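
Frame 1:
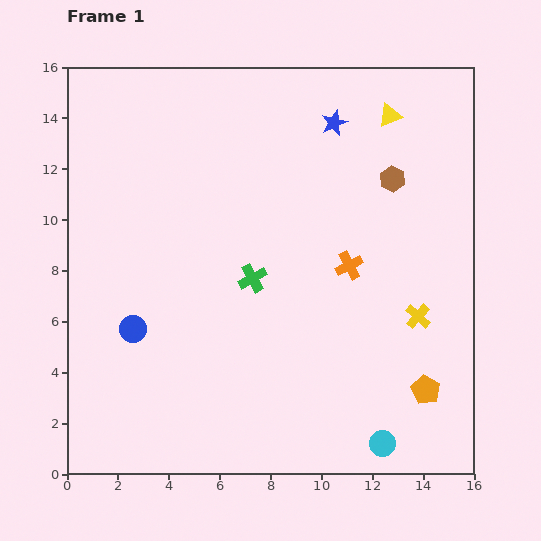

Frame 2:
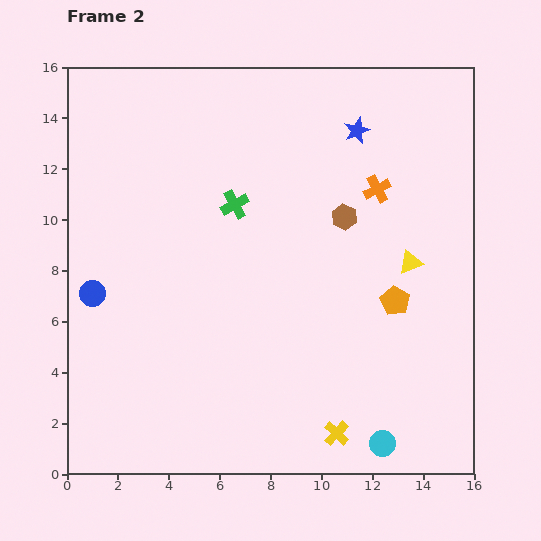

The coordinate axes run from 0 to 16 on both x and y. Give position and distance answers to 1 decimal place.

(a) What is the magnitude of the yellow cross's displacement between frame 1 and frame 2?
5.6

The yellow cross moved from (13.8, 6.2) to (10.6, 1.6), a distance of √(3.2² + 4.6²) ≈ 5.6.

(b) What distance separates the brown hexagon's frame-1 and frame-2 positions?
2.4

The brown hexagon moved from (12.8, 11.6) to (10.9, 10.1), a distance of √(1.9² + 1.5²) ≈ 2.4.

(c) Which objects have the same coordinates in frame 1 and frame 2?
the cyan circle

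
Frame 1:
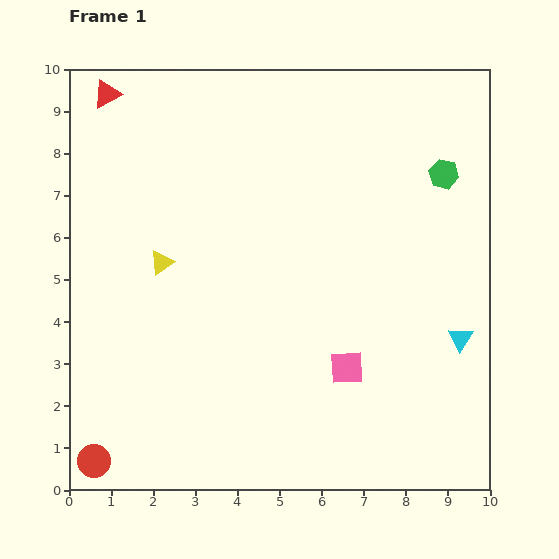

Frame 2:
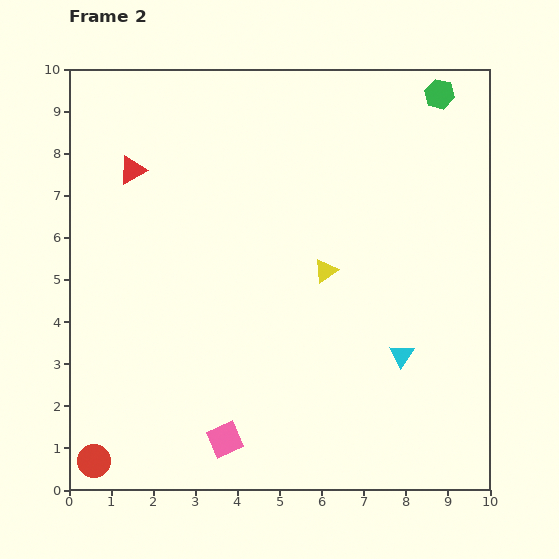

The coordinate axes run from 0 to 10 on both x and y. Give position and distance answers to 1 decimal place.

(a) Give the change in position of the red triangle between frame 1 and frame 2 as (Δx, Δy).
(0.6, -1.8)

The red triangle was at (0.9, 9.4) in frame 1 and (1.5, 7.6) in frame 2.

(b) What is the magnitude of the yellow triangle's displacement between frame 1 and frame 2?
3.9

The yellow triangle moved from (2.2, 5.4) to (6.1, 5.2), a distance of √(3.9² + 0.2²) ≈ 3.9.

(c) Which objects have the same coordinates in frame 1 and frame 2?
the red circle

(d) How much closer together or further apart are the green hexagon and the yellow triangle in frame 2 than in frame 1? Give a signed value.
-2.0

Distance in frame 1: 7.0. Distance in frame 2: 5.0.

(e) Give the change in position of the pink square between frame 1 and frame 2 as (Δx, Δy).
(-2.9, -1.7)

The pink square was at (6.6, 2.9) in frame 1 and (3.7, 1.2) in frame 2.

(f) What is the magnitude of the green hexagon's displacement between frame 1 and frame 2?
1.9

The green hexagon moved from (8.9, 7.5) to (8.8, 9.4), a distance of √(0.1² + 1.9²) ≈ 1.9.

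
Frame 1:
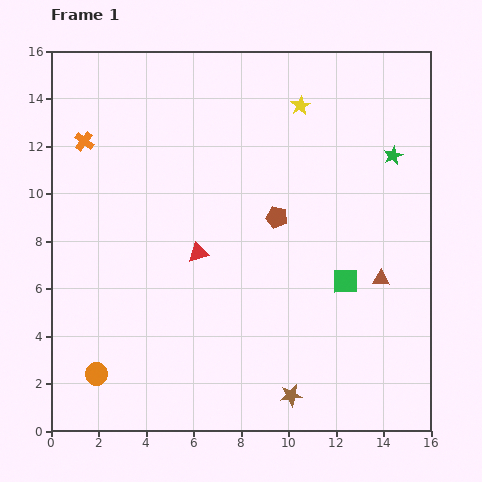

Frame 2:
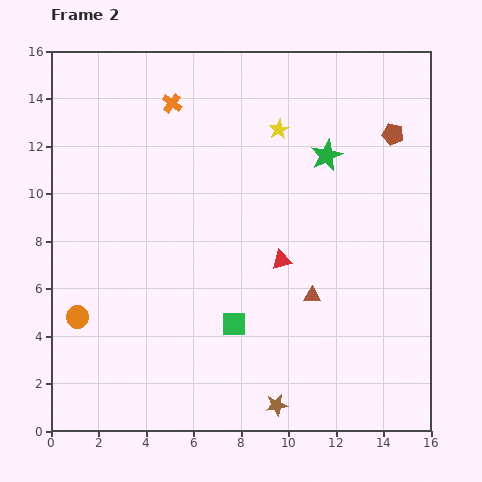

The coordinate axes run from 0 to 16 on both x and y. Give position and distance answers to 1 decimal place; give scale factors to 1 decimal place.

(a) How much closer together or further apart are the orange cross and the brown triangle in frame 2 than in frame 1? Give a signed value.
-3.8

Distance in frame 1: 13.8. Distance in frame 2: 10.0.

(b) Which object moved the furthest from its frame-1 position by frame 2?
the brown pentagon

(moved 6.0; next 5.0)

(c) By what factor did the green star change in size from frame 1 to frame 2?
1.7×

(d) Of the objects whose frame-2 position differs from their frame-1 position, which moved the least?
the brown star

(moved 0.7)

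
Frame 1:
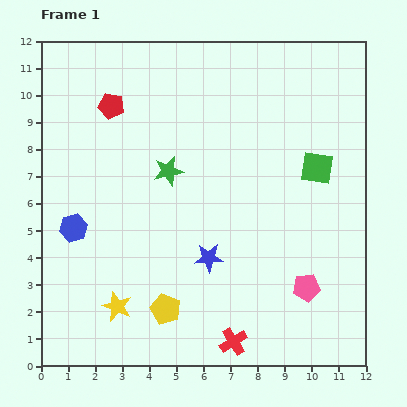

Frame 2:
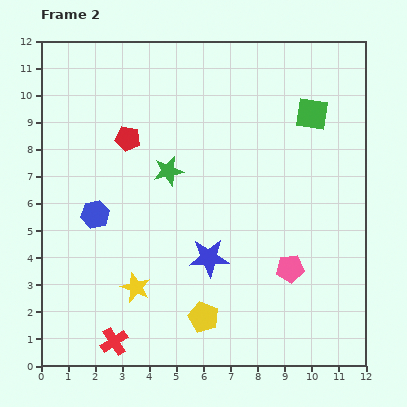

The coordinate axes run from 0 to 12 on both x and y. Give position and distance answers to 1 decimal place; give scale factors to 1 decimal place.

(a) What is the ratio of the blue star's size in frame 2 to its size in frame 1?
1.4×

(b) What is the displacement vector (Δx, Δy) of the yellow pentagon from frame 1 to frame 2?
(1.4, -0.3)

The yellow pentagon was at (4.6, 2.1) in frame 1 and (6.0, 1.8) in frame 2.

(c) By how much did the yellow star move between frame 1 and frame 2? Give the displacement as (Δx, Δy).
(0.7, 0.7)

The yellow star was at (2.8, 2.2) in frame 1 and (3.5, 2.9) in frame 2.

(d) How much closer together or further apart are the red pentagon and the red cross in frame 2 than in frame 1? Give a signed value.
-2.3

Distance in frame 1: 9.8. Distance in frame 2: 7.5.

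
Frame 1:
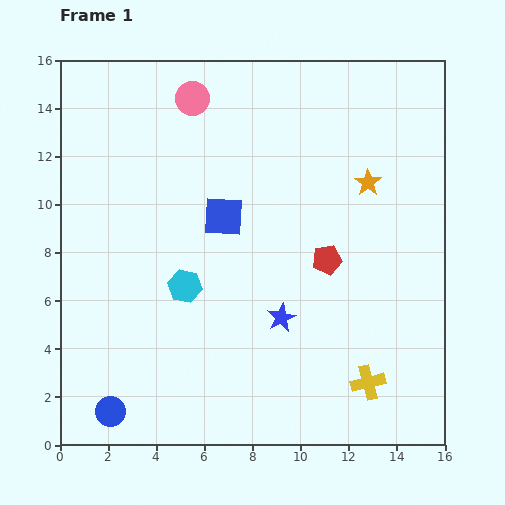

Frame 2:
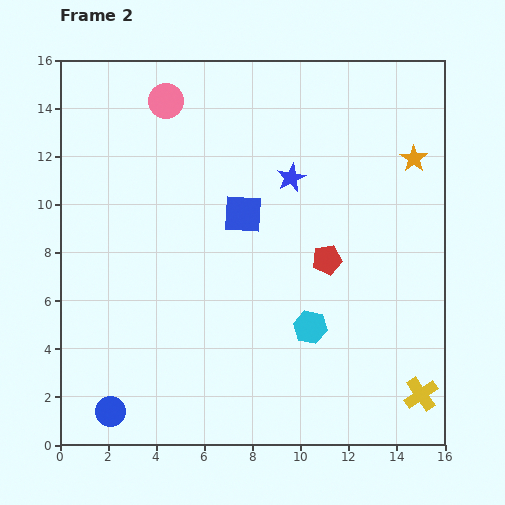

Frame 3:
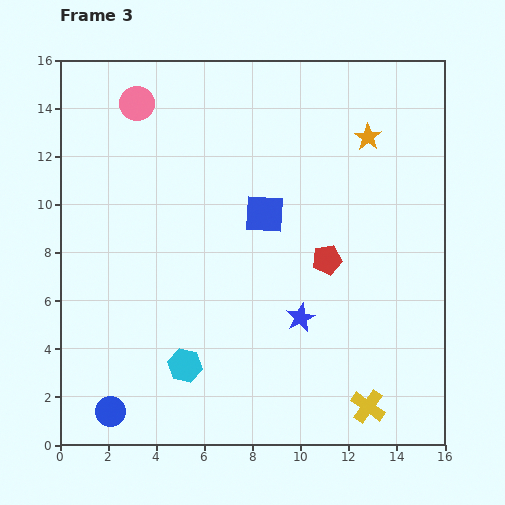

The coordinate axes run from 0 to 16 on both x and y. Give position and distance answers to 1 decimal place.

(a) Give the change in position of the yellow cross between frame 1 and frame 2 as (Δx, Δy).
(2.2, -0.5)

The yellow cross was at (12.8, 2.6) in frame 1 and (15.0, 2.1) in frame 2.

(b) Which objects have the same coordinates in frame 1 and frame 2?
the blue circle, the red pentagon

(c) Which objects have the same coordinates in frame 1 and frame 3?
the blue circle, the red pentagon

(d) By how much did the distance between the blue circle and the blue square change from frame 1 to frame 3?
+1.0

Distance in frame 1: 9.4. Distance in frame 3: 10.4.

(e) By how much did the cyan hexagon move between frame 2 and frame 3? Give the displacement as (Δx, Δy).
(-5.2, -1.6)

The cyan hexagon was at (10.4, 4.9) in frame 2 and (5.2, 3.3) in frame 3.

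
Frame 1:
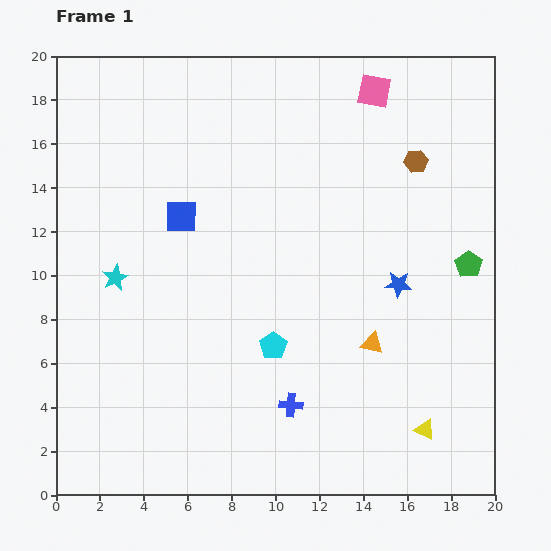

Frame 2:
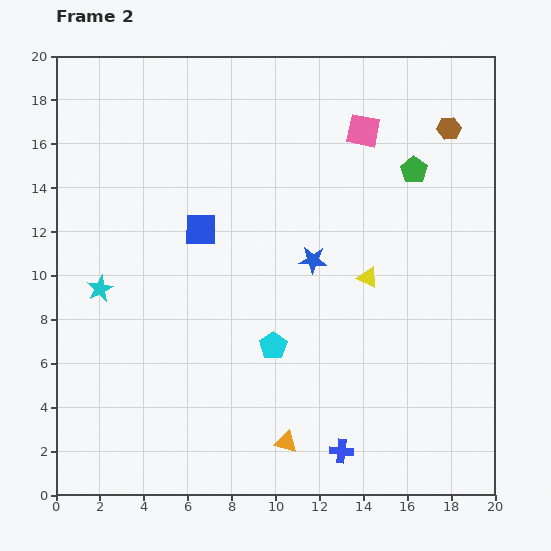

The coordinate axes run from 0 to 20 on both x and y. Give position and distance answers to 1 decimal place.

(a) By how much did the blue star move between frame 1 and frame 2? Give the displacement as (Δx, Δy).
(-3.9, 1.1)

The blue star was at (15.6, 9.6) in frame 1 and (11.7, 10.7) in frame 2.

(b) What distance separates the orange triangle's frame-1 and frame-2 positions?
6.0

The orange triangle moved from (14.4, 6.9) to (10.5, 2.4), a distance of √(3.9² + 4.5²) ≈ 6.0.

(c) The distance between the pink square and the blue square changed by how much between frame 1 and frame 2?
-1.8

Distance in frame 1: 10.5. Distance in frame 2: 8.7.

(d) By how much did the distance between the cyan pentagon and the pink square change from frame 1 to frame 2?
-1.9

Distance in frame 1: 12.5. Distance in frame 2: 10.6.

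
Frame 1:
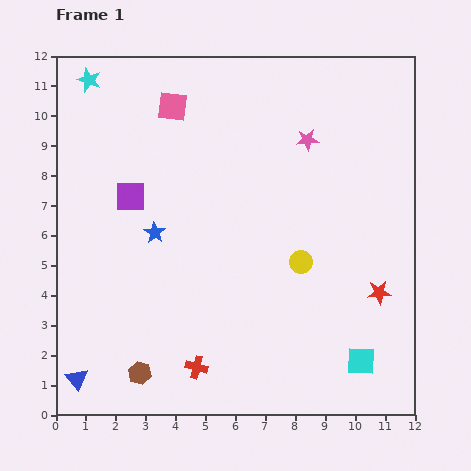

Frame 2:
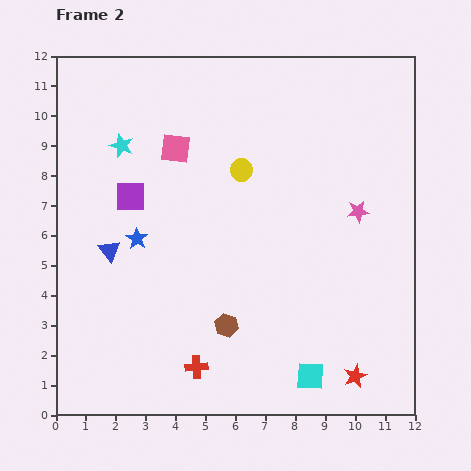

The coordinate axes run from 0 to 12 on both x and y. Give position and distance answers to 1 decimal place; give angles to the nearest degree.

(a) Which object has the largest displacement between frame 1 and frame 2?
the blue triangle

(moved 4.4; next 3.7)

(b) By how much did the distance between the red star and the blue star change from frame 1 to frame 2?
+0.8

Distance in frame 1: 7.8. Distance in frame 2: 8.6.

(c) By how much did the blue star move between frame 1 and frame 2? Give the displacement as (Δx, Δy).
(-0.6, -0.2)

The blue star was at (3.3, 6.1) in frame 1 and (2.7, 5.9) in frame 2.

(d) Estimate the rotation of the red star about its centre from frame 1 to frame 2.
18° counter-clockwise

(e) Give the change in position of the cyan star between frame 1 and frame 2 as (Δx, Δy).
(1.1, -2.2)

The cyan star was at (1.1, 11.2) in frame 1 and (2.2, 9.0) in frame 2.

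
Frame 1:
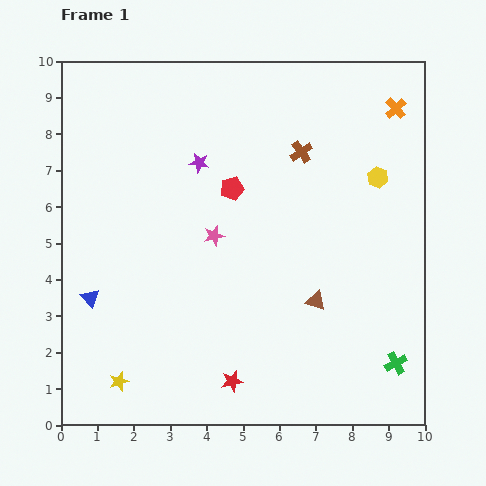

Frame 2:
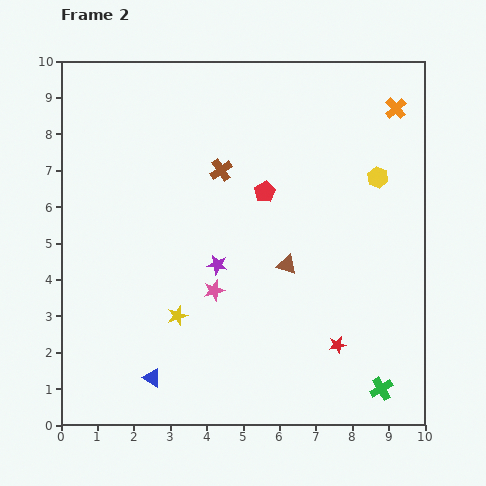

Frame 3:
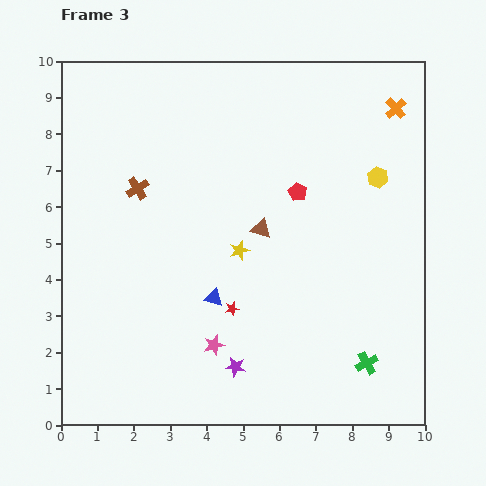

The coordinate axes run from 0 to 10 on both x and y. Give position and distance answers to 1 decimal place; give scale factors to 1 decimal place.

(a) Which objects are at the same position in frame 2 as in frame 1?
the orange cross, the yellow hexagon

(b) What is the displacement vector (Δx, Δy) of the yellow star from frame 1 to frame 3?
(3.3, 3.6)

The yellow star was at (1.6, 1.2) in frame 1 and (4.9, 4.8) in frame 3.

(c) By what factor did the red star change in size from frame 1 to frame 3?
0.6×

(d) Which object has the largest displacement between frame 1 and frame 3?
the purple star

(moved 5.7; next 4.9)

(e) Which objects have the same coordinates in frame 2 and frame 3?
the orange cross, the yellow hexagon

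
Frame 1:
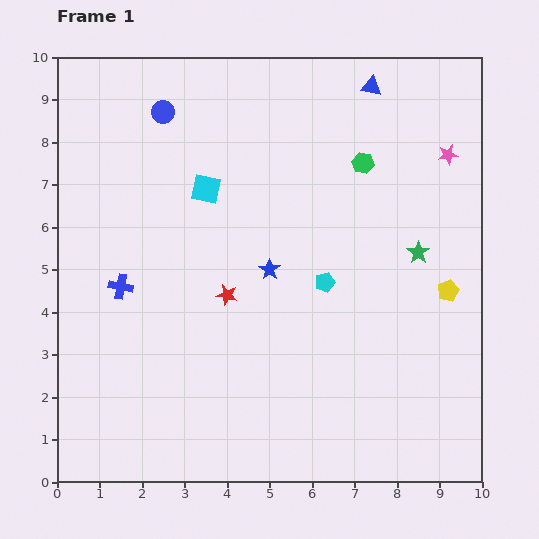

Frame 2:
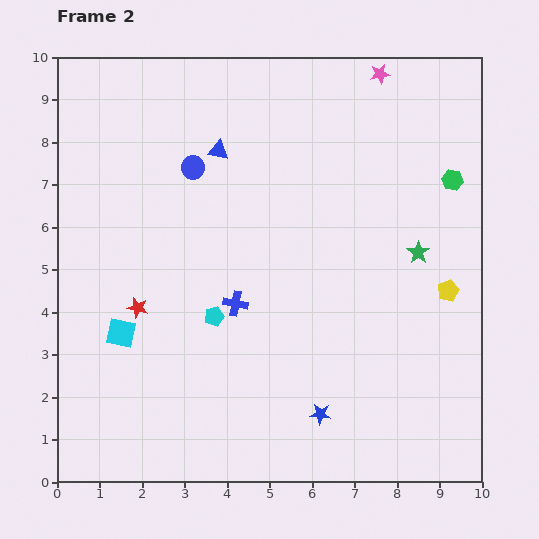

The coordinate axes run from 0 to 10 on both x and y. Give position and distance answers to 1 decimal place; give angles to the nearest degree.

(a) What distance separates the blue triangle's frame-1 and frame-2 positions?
3.9

The blue triangle moved from (7.4, 9.3) to (3.8, 7.8), a distance of √(3.6² + 1.5²) ≈ 3.9.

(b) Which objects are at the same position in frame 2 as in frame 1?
the green star, the yellow pentagon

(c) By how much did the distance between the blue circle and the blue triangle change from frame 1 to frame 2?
-4.2

Distance in frame 1: 4.9. Distance in frame 2: 0.7.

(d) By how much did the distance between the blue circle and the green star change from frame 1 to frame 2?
-1.1

Distance in frame 1: 6.8. Distance in frame 2: 5.7.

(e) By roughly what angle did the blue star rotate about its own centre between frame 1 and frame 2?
27° counter-clockwise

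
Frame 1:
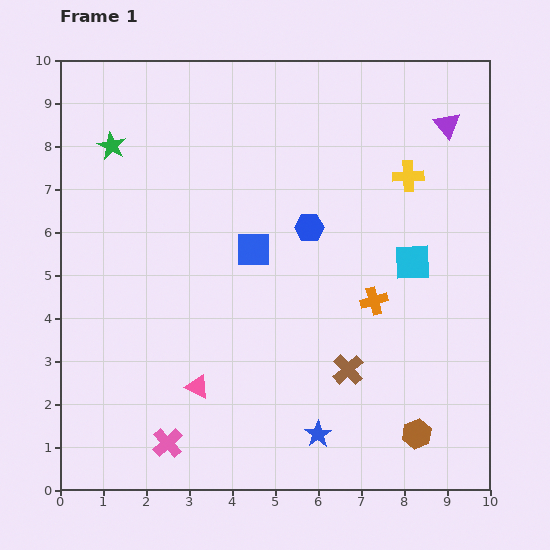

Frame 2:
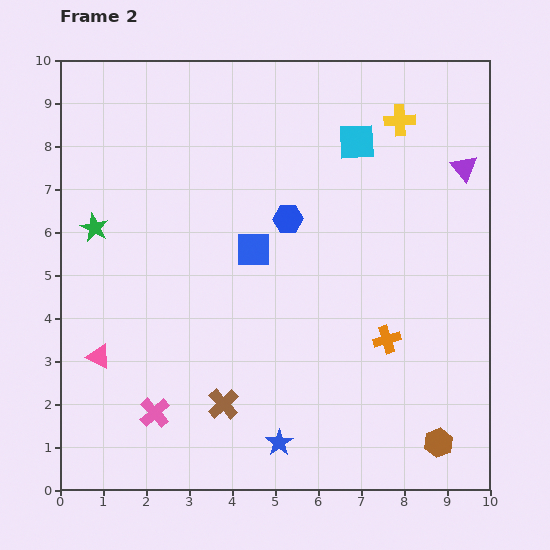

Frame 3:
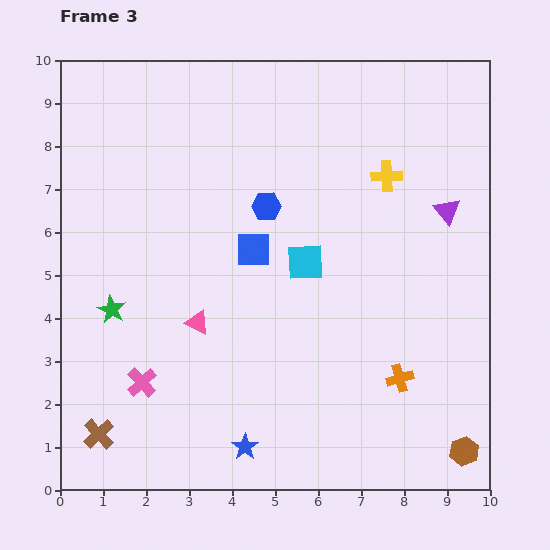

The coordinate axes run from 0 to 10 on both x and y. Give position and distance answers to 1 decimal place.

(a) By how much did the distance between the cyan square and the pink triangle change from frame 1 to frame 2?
+2.0

Distance in frame 1: 5.8. Distance in frame 2: 7.8.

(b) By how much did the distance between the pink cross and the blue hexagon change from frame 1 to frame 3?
-1.0

Distance in frame 1: 6.0. Distance in frame 3: 5.0.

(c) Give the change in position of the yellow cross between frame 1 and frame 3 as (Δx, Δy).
(-0.5, 0.0)

The yellow cross was at (8.1, 7.3) in frame 1 and (7.6, 7.3) in frame 3.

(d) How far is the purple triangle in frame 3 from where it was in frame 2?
1.1

The purple triangle moved from (9.4, 7.5) to (9.0, 6.5), a distance of √(0.4² + 1.0²) ≈ 1.1.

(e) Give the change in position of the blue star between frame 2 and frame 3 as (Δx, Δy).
(-0.8, -0.1)

The blue star was at (5.1, 1.1) in frame 2 and (4.3, 1.0) in frame 3.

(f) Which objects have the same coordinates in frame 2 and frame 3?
the blue square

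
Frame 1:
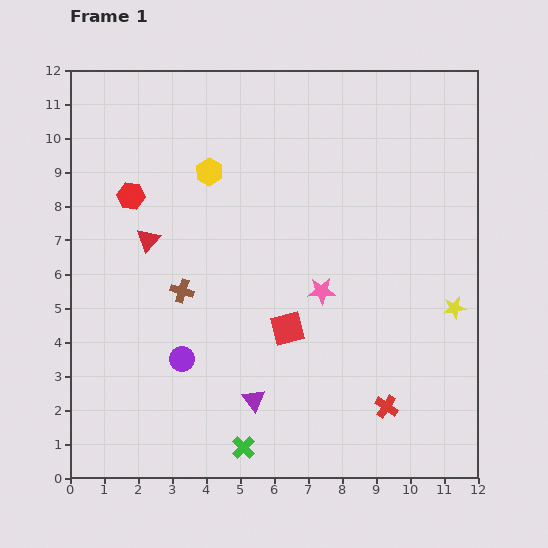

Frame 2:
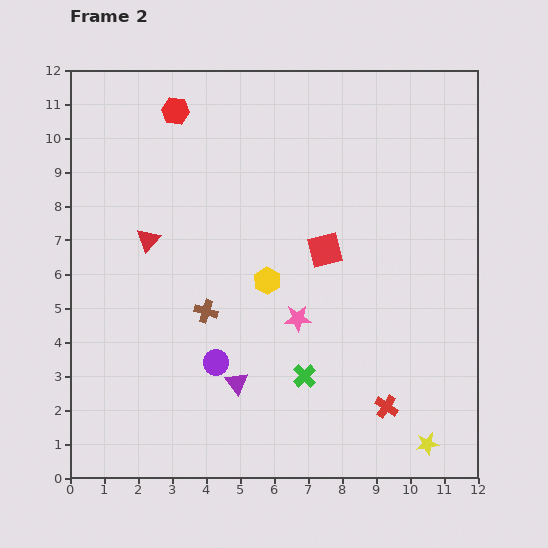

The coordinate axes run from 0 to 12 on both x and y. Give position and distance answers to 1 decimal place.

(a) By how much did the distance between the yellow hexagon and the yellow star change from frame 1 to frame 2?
-1.5

Distance in frame 1: 8.2. Distance in frame 2: 6.7.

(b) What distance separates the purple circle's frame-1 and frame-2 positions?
1.0

The purple circle moved from (3.3, 3.5) to (4.3, 3.4), a distance of √(1.0² + 0.1²) ≈ 1.0.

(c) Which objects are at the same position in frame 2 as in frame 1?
the red cross, the red triangle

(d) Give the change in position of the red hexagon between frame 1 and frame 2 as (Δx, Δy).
(1.3, 2.5)

The red hexagon was at (1.8, 8.3) in frame 1 and (3.1, 10.8) in frame 2.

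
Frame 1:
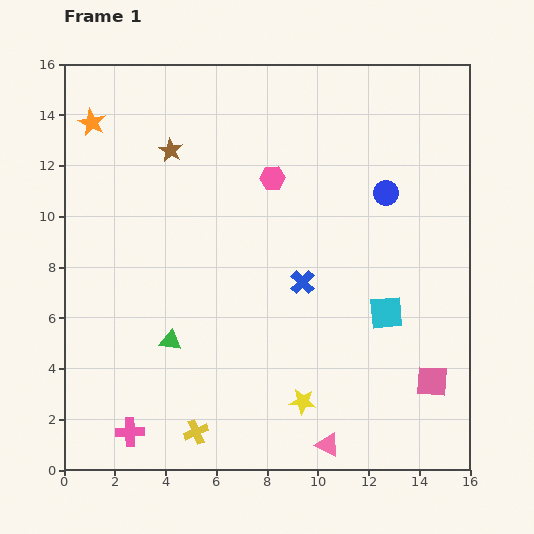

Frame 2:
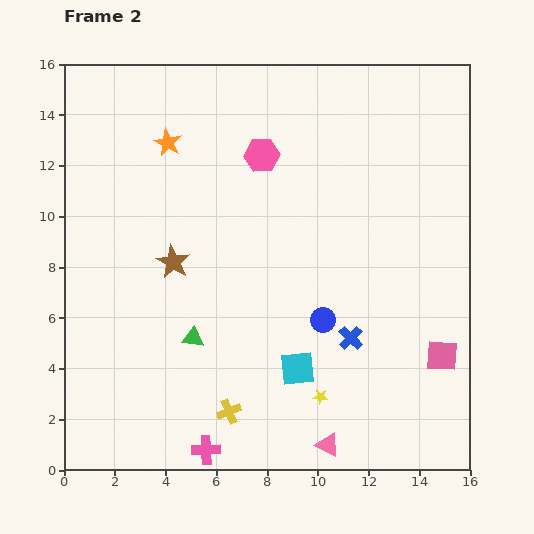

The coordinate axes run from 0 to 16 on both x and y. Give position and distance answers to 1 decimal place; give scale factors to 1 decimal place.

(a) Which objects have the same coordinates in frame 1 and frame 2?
the pink triangle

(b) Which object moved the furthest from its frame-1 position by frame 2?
the blue circle

(moved 5.6; next 4.4)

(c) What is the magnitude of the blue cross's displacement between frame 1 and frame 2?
2.9

The blue cross moved from (9.4, 7.4) to (11.3, 5.2), a distance of √(1.9² + 2.2²) ≈ 2.9.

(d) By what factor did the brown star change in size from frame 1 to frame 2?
1.4×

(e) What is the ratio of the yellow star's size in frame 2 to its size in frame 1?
0.6×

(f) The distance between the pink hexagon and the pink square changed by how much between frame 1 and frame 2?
+0.4

Distance in frame 1: 10.2. Distance in frame 2: 10.6.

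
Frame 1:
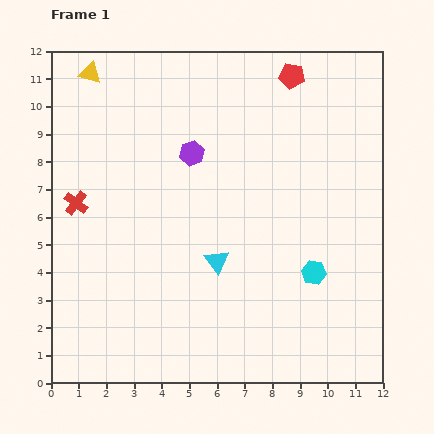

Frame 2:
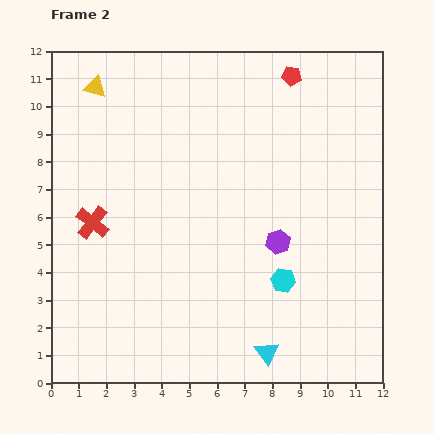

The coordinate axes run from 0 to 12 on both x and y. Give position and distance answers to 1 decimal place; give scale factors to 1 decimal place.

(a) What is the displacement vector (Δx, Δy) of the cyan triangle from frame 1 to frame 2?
(1.8, -3.3)

The cyan triangle was at (6.0, 4.4) in frame 1 and (7.8, 1.1) in frame 2.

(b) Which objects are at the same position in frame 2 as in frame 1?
the red pentagon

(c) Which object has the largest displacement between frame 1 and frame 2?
the purple hexagon

(moved 4.5; next 3.8)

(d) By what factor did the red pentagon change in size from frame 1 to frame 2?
0.8×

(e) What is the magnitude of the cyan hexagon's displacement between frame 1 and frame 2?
1.1

The cyan hexagon moved from (9.5, 4.0) to (8.4, 3.7), a distance of √(1.1² + 0.3²) ≈ 1.1.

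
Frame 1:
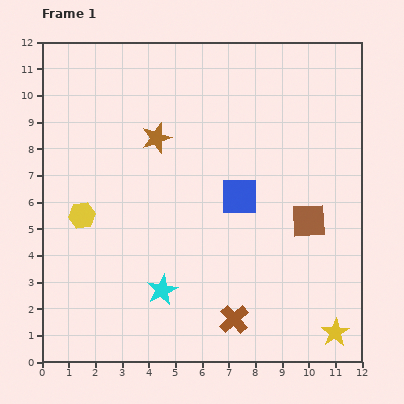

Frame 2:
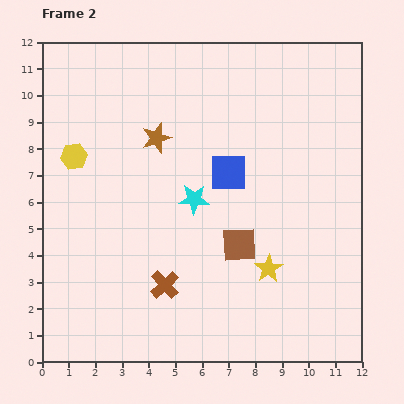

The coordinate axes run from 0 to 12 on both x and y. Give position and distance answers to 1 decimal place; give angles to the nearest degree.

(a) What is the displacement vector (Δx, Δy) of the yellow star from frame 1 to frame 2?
(-2.5, 2.4)

The yellow star was at (11.0, 1.1) in frame 1 and (8.5, 3.5) in frame 2.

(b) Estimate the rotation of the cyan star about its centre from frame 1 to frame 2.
28° clockwise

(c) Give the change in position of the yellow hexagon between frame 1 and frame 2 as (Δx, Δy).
(-0.3, 2.2)

The yellow hexagon was at (1.5, 5.5) in frame 1 and (1.2, 7.7) in frame 2.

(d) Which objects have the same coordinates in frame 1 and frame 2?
the brown star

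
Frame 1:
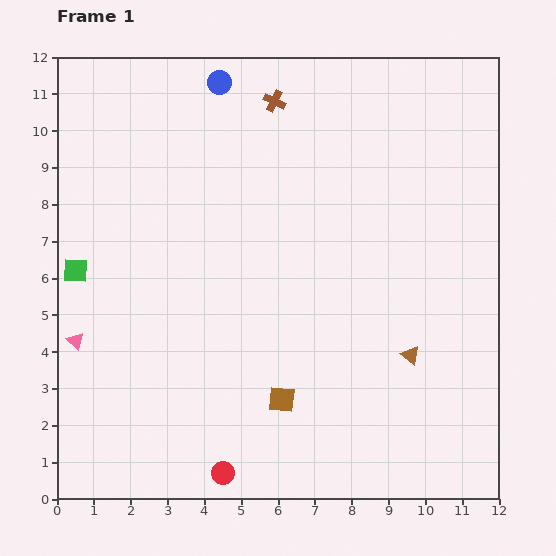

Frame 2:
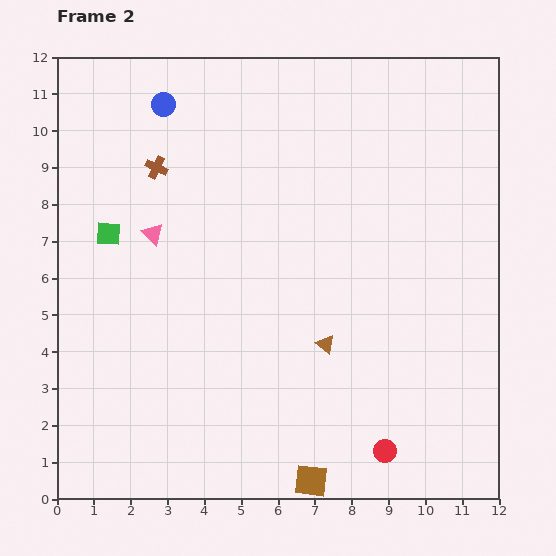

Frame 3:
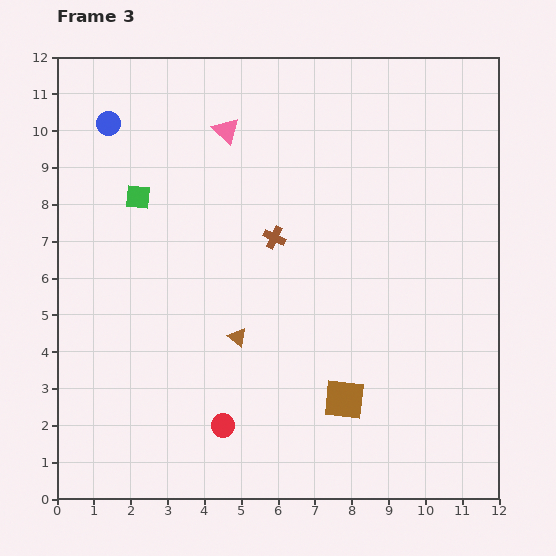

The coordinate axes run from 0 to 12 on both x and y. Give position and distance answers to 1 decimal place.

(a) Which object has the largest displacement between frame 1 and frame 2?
the red circle

(moved 4.4; next 3.7)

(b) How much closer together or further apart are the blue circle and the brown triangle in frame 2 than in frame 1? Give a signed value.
-1.2

Distance in frame 1: 9.0. Distance in frame 2: 7.8.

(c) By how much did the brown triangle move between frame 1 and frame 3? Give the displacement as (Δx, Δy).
(-4.7, 0.5)

The brown triangle was at (9.6, 3.9) in frame 1 and (4.9, 4.4) in frame 3.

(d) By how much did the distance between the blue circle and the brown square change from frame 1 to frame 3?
+1.1

Distance in frame 1: 8.8. Distance in frame 3: 9.9.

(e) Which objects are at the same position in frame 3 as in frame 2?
none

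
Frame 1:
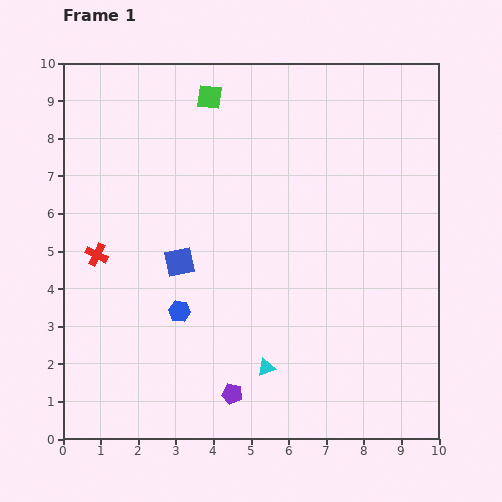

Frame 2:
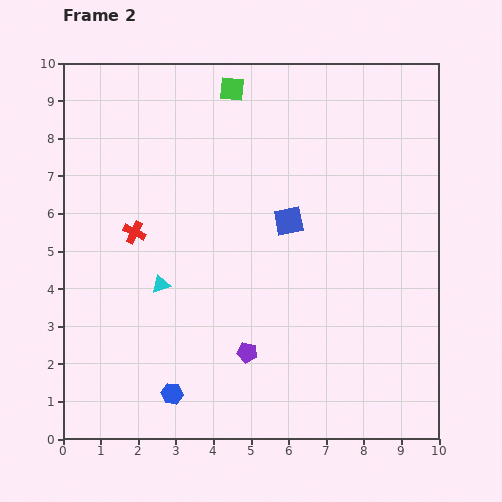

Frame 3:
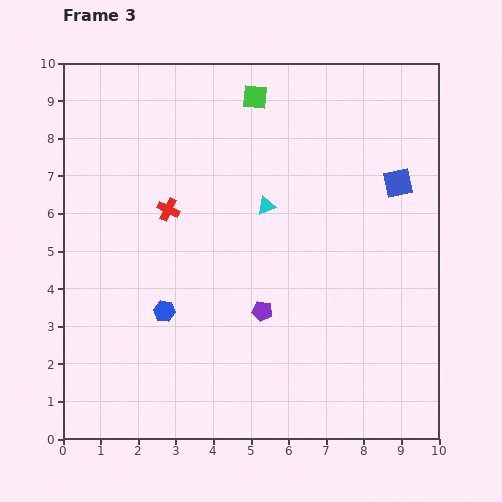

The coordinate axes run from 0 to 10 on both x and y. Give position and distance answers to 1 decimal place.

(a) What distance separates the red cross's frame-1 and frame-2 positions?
1.2

The red cross moved from (0.9, 4.9) to (1.9, 5.5), a distance of √(1.0² + 0.6²) ≈ 1.2.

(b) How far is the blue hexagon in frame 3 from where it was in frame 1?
0.4

The blue hexagon moved from (3.1, 3.4) to (2.7, 3.4), a distance of √(0.4² + 0.0²) ≈ 0.4.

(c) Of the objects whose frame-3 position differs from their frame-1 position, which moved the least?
the blue hexagon

(moved 0.4)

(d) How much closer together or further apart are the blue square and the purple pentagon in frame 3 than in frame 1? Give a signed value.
+1.2

Distance in frame 1: 3.8. Distance in frame 3: 5.0.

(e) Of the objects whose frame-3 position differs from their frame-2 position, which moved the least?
the green square

(moved 0.6)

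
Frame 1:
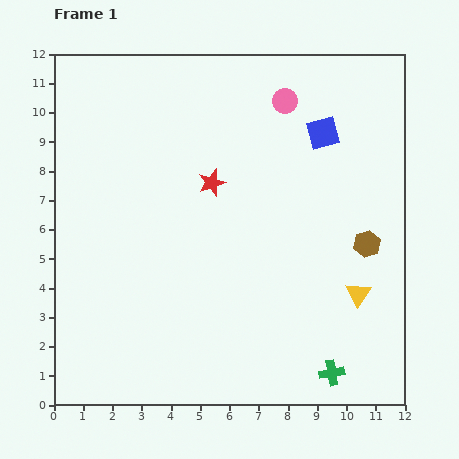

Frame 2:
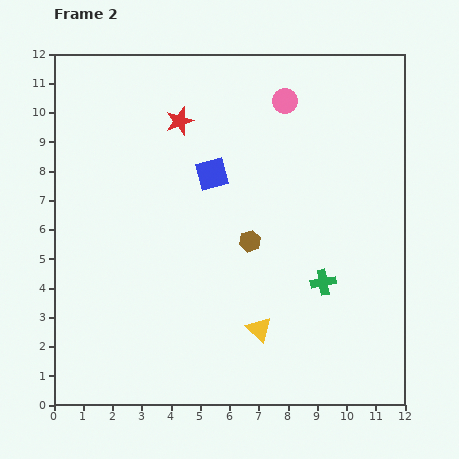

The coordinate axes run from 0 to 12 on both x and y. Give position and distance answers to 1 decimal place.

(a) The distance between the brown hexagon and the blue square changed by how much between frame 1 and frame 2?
-1.5

Distance in frame 1: 4.1. Distance in frame 2: 2.6.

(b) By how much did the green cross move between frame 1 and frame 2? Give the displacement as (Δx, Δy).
(-0.3, 3.1)

The green cross was at (9.5, 1.1) in frame 1 and (9.2, 4.2) in frame 2.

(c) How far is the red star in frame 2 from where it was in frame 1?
2.4

The red star moved from (5.4, 7.6) to (4.3, 9.7), a distance of √(1.1² + 2.1²) ≈ 2.4.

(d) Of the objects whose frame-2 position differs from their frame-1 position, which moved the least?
the red star

(moved 2.4)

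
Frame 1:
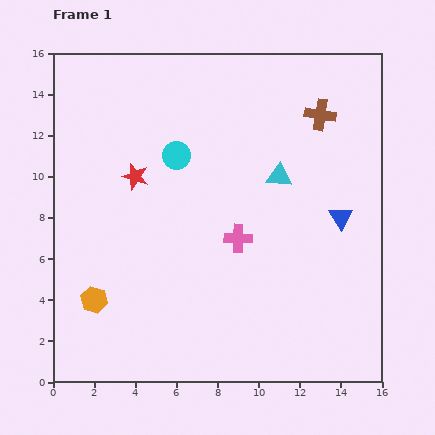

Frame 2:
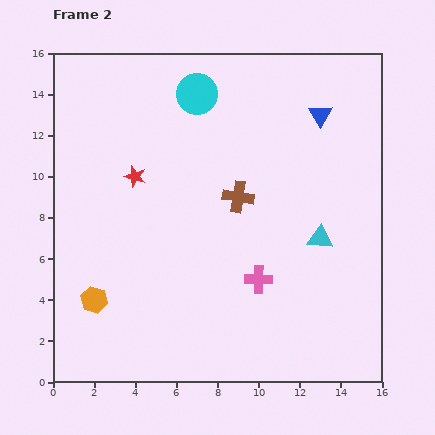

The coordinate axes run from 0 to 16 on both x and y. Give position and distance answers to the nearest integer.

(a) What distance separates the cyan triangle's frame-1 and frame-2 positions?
4

The cyan triangle moved from (11, 10) to (13, 7), a distance of √(2² + 3²) ≈ 4.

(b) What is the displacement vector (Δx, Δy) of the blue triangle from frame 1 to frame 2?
(-1, 5)

The blue triangle was at (14, 8) in frame 1 and (13, 13) in frame 2.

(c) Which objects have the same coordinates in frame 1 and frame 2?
the red star, the orange hexagon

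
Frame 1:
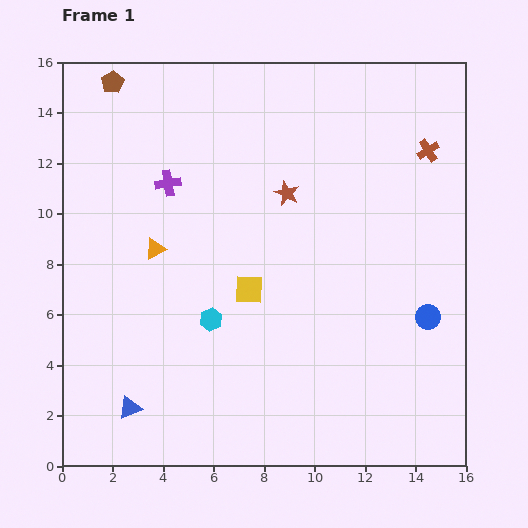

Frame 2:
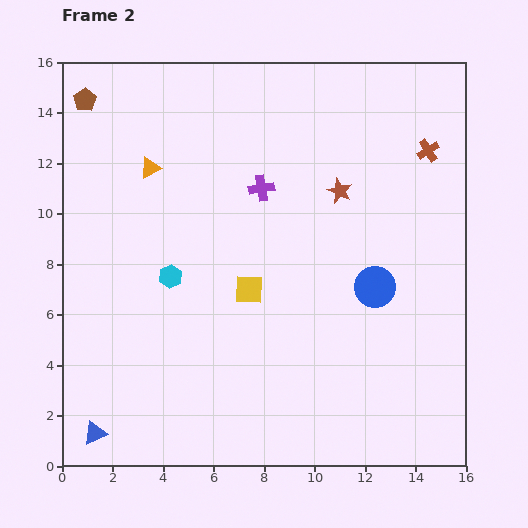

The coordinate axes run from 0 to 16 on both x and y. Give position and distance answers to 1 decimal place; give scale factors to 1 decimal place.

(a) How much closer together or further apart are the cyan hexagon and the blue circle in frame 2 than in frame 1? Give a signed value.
-0.5

Distance in frame 1: 8.6. Distance in frame 2: 8.1.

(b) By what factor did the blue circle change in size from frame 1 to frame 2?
1.6×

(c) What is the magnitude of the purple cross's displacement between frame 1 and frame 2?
3.7

The purple cross moved from (4.2, 11.2) to (7.9, 11.0), a distance of √(3.7² + 0.2²) ≈ 3.7.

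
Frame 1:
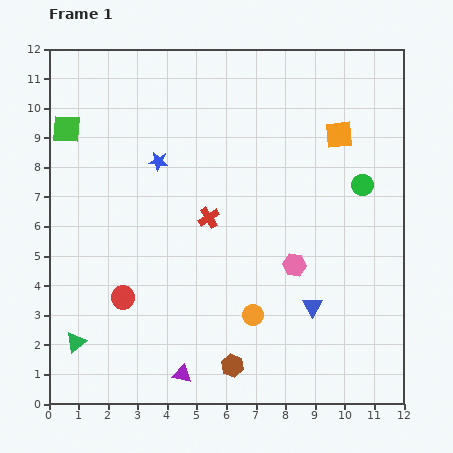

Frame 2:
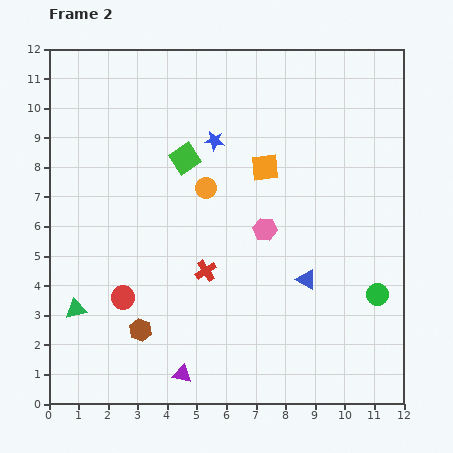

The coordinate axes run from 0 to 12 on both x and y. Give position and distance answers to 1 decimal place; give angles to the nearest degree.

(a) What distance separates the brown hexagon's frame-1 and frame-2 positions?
3.3

The brown hexagon moved from (6.2, 1.3) to (3.1, 2.5), a distance of √(3.1² + 1.2²) ≈ 3.3.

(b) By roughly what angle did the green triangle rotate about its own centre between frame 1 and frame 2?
26° clockwise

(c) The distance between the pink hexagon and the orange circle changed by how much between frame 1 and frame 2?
+0.2

Distance in frame 1: 2.2. Distance in frame 2: 2.4.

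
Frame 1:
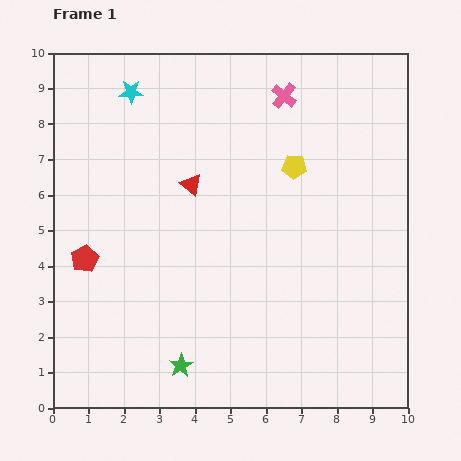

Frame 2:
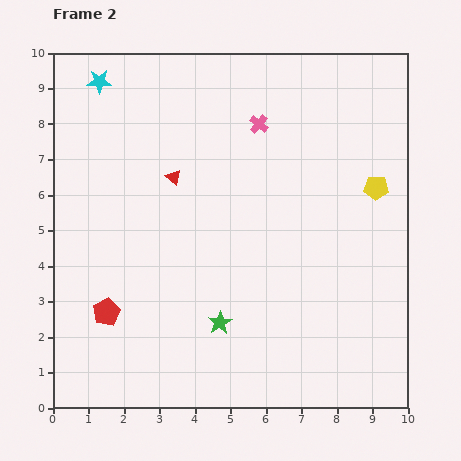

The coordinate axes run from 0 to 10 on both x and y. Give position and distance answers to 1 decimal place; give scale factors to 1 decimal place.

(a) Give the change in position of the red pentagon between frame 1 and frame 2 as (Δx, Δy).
(0.6, -1.5)

The red pentagon was at (0.9, 4.2) in frame 1 and (1.5, 2.7) in frame 2.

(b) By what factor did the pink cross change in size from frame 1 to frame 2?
0.7×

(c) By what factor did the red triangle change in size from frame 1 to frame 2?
0.7×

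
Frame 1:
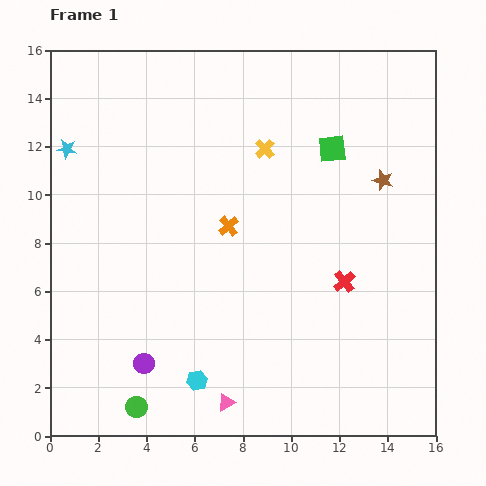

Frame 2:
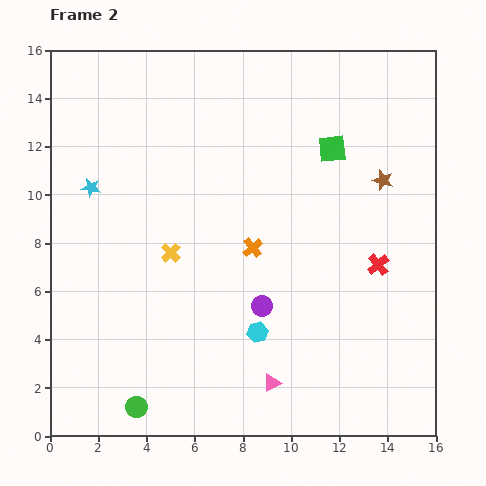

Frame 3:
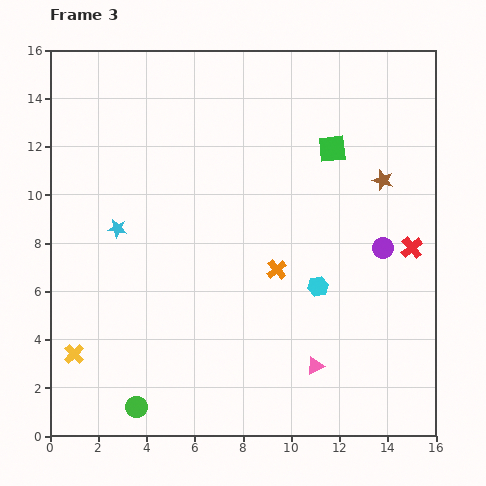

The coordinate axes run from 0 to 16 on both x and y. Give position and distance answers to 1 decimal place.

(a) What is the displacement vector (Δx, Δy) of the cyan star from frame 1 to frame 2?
(1.0, -1.6)

The cyan star was at (0.7, 11.9) in frame 1 and (1.7, 10.3) in frame 2.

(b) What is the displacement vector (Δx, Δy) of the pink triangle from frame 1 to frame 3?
(3.7, 1.5)

The pink triangle was at (7.3, 1.4) in frame 1 and (11.0, 2.9) in frame 3.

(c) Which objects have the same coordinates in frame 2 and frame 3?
the brown star, the green square, the green circle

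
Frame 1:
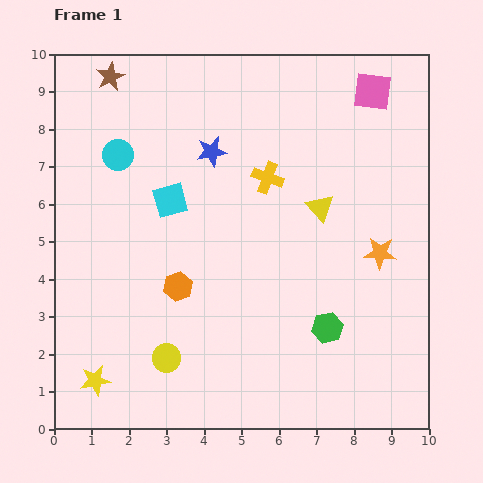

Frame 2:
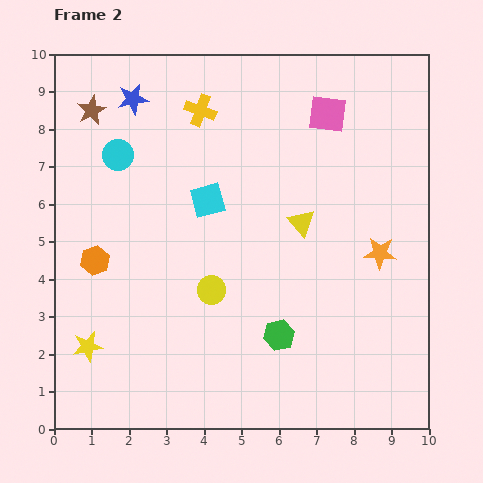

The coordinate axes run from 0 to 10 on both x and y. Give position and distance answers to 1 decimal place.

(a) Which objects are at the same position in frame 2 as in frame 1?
the orange star, the cyan circle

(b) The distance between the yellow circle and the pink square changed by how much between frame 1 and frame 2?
-3.4

Distance in frame 1: 9.0. Distance in frame 2: 5.6.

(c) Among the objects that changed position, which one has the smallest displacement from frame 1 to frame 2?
the yellow triangle

(moved 0.6)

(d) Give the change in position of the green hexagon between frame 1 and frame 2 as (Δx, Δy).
(-1.3, -0.2)

The green hexagon was at (7.3, 2.7) in frame 1 and (6.0, 2.5) in frame 2.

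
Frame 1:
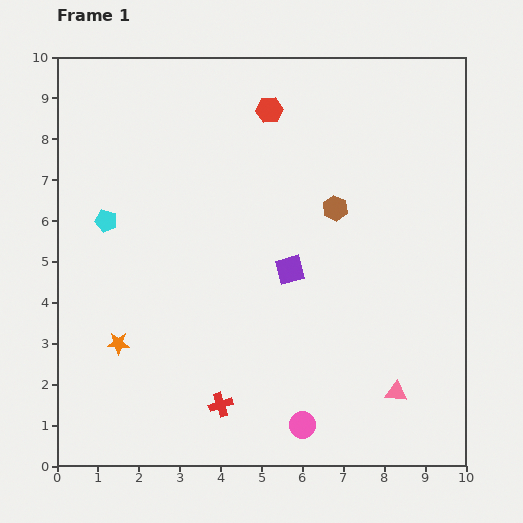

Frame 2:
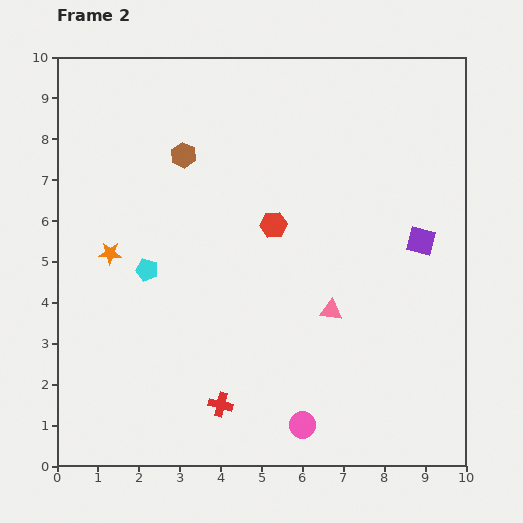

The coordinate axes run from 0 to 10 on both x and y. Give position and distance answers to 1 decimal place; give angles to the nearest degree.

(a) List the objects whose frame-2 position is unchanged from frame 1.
the red cross, the pink circle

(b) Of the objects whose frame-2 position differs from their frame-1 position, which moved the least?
the cyan pentagon

(moved 1.6)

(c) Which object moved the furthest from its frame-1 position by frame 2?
the brown hexagon

(moved 3.9; next 3.3)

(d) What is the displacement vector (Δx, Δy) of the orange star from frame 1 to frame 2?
(-0.2, 2.2)

The orange star was at (1.5, 3.0) in frame 1 and (1.3, 5.2) in frame 2.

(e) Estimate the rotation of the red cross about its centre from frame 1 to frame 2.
33° clockwise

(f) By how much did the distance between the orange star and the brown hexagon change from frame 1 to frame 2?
-3.2

Distance in frame 1: 6.2. Distance in frame 2: 3.0.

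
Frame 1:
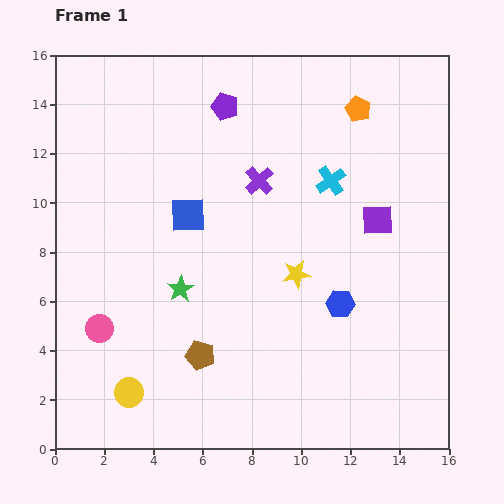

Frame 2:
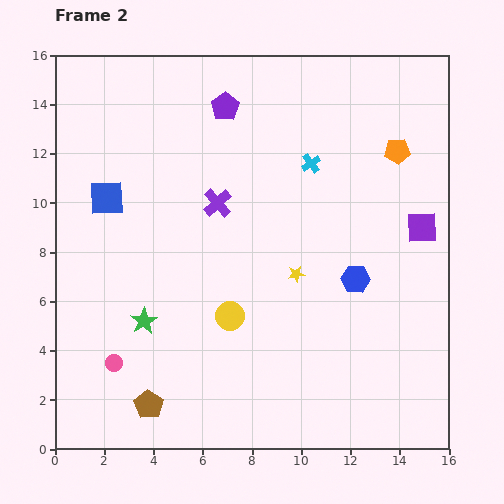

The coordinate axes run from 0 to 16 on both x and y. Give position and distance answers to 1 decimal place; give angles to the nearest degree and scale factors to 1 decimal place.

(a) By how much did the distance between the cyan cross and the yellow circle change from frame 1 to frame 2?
-4.9

Distance in frame 1: 11.9. Distance in frame 2: 7.0.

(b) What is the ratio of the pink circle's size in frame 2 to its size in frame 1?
0.6×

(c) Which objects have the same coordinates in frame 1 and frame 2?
the yellow star, the purple pentagon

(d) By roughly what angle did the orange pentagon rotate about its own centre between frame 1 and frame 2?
29° counter-clockwise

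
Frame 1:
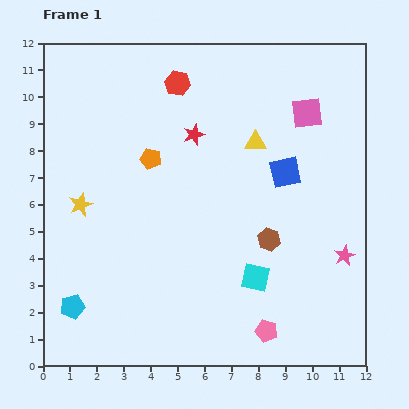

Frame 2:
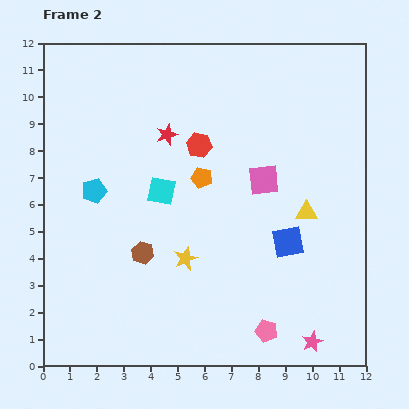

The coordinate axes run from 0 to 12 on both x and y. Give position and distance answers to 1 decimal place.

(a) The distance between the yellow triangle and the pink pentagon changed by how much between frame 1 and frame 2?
-2.4

Distance in frame 1: 7.0. Distance in frame 2: 4.6.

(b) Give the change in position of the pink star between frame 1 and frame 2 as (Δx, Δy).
(-1.2, -3.2)

The pink star was at (11.2, 4.1) in frame 1 and (10.0, 0.9) in frame 2.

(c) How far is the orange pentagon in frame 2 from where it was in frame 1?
2.0

The orange pentagon moved from (4.0, 7.7) to (5.9, 7.0), a distance of √(1.9² + 0.7²) ≈ 2.0.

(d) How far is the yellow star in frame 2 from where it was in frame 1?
4.4

The yellow star moved from (1.4, 6.0) to (5.3, 4.0), a distance of √(3.9² + 2.0²) ≈ 4.4.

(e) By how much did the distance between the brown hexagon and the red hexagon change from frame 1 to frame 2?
-2.2

Distance in frame 1: 6.7. Distance in frame 2: 4.5.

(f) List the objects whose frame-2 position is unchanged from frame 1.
the pink pentagon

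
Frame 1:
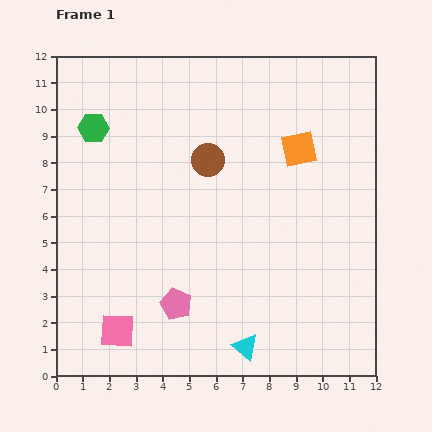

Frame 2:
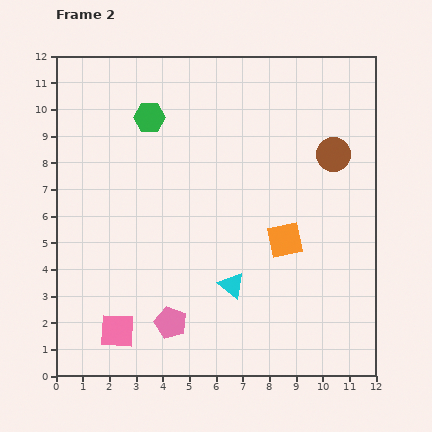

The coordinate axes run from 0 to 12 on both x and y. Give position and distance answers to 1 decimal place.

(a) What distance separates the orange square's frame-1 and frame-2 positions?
3.4

The orange square moved from (9.1, 8.5) to (8.6, 5.1), a distance of √(0.5² + 3.4²) ≈ 3.4.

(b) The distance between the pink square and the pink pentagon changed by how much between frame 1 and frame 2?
-0.4

Distance in frame 1: 2.4. Distance in frame 2: 2.0.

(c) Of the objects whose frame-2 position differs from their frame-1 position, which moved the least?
the pink pentagon

(moved 0.7)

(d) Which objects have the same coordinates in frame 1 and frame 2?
the pink square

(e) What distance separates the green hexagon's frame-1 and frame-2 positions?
2.1

The green hexagon moved from (1.4, 9.3) to (3.5, 9.7), a distance of √(2.1² + 0.4²) ≈ 2.1.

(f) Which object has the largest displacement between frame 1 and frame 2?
the brown circle

(moved 4.7; next 3.4)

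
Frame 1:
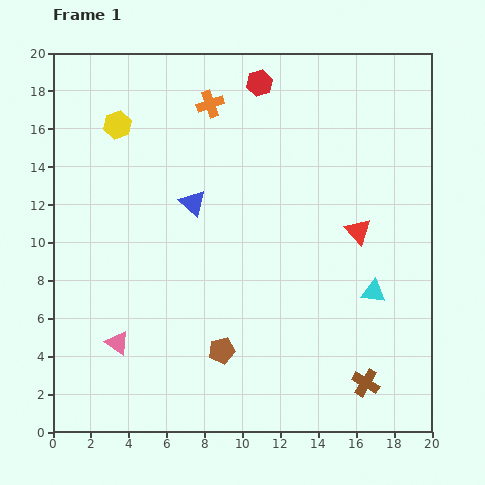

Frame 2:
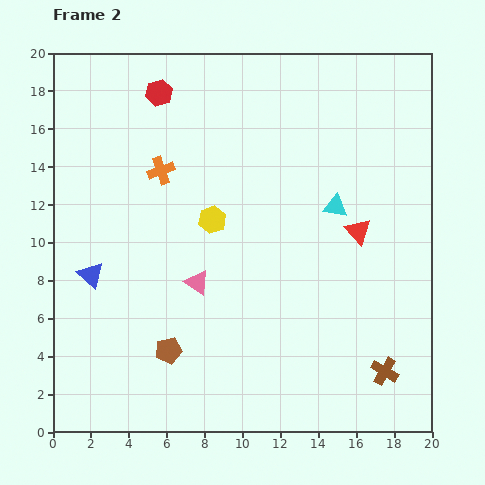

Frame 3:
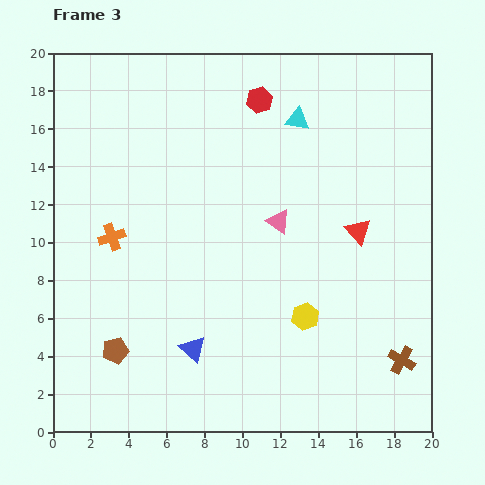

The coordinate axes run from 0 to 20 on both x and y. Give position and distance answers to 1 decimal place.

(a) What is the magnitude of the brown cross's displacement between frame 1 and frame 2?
1.2

The brown cross moved from (16.5, 2.6) to (17.5, 3.2), a distance of √(1.0² + 0.6²) ≈ 1.2.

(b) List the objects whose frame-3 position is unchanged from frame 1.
the red triangle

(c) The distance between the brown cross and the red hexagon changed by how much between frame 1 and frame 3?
-1.2

Distance in frame 1: 16.8. Distance in frame 3: 15.6.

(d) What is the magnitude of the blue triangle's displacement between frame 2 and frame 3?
6.7

The blue triangle moved from (2.0, 8.3) to (7.4, 4.4), a distance of √(5.4² + 3.9²) ≈ 6.7.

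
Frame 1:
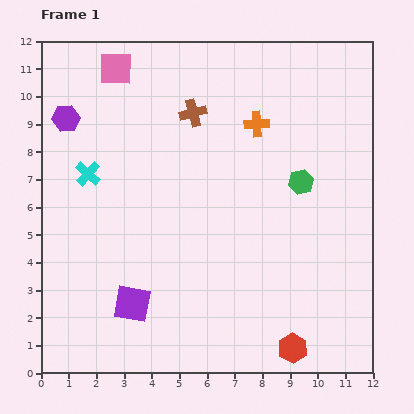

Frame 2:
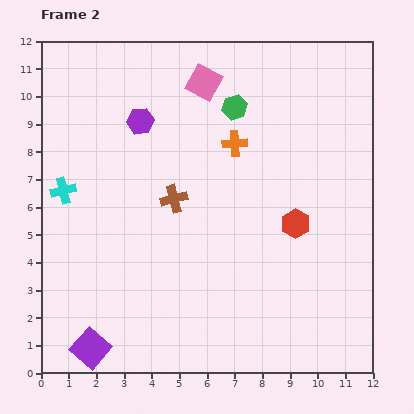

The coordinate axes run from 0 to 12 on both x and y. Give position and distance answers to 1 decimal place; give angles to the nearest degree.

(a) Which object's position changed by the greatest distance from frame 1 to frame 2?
the red hexagon

(moved 4.5; next 3.6)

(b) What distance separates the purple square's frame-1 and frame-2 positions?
2.2

The purple square moved from (3.3, 2.5) to (1.8, 0.9), a distance of √(1.5² + 1.6²) ≈ 2.2.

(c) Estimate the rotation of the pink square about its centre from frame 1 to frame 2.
28° clockwise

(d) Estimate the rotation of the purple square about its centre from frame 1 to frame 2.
31° clockwise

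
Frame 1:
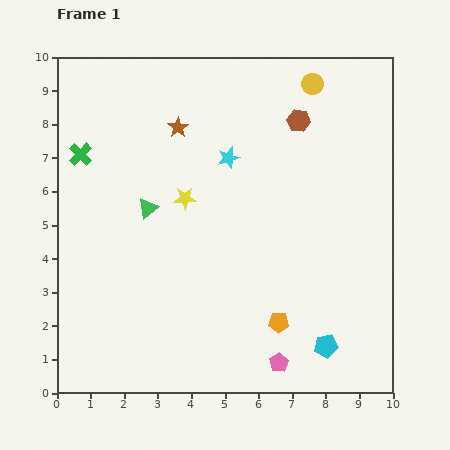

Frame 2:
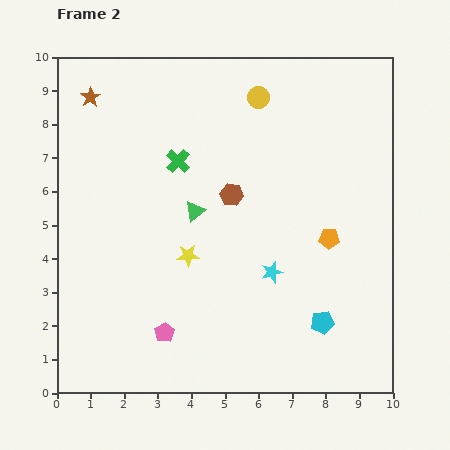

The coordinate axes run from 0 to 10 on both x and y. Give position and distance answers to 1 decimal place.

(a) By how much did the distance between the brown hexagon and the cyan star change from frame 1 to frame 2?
+0.2

Distance in frame 1: 2.4. Distance in frame 2: 2.6.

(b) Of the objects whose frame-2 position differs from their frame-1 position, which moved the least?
the cyan pentagon

(moved 0.7)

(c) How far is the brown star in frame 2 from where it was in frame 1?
2.8

The brown star moved from (3.6, 7.9) to (1.0, 8.8), a distance of √(2.6² + 0.9²) ≈ 2.8.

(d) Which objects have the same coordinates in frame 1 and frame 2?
none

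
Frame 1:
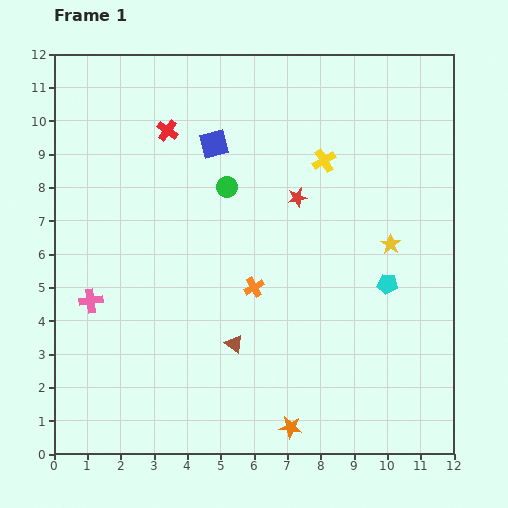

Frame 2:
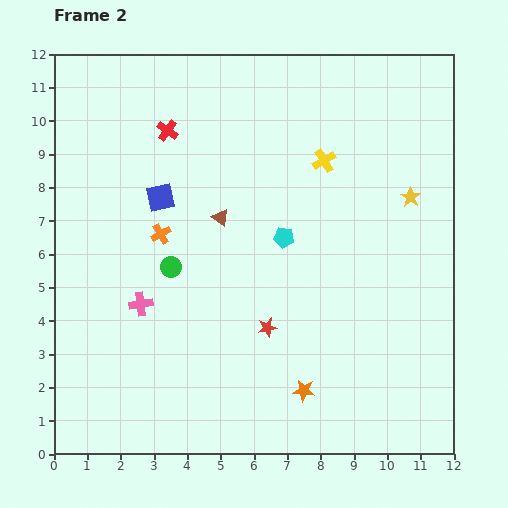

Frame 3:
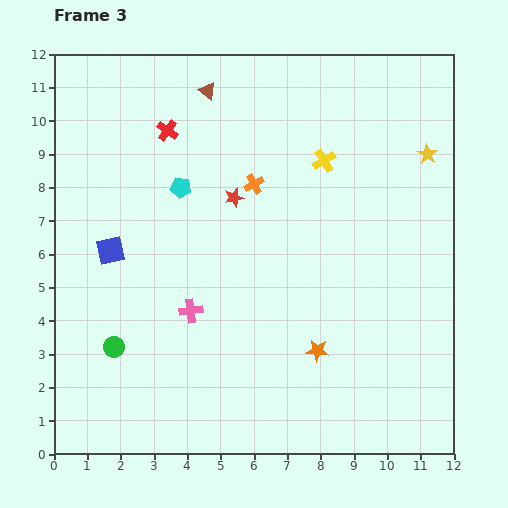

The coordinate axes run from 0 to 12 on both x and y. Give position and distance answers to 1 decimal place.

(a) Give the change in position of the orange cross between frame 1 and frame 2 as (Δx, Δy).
(-2.8, 1.6)

The orange cross was at (6.0, 5.0) in frame 1 and (3.2, 6.6) in frame 2.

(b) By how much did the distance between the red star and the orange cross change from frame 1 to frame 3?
-2.3

Distance in frame 1: 3.0. Distance in frame 3: 0.7.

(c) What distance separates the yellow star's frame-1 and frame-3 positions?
2.9

The yellow star moved from (10.1, 6.3) to (11.2, 9.0), a distance of √(1.1² + 2.7²) ≈ 2.9.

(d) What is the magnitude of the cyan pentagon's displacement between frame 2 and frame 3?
3.4

The cyan pentagon moved from (6.9, 6.5) to (3.8, 8.0), a distance of √(3.1² + 1.5²) ≈ 3.4.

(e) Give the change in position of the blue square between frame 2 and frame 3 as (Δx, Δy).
(-1.5, -1.6)

The blue square was at (3.2, 7.7) in frame 2 and (1.7, 6.1) in frame 3.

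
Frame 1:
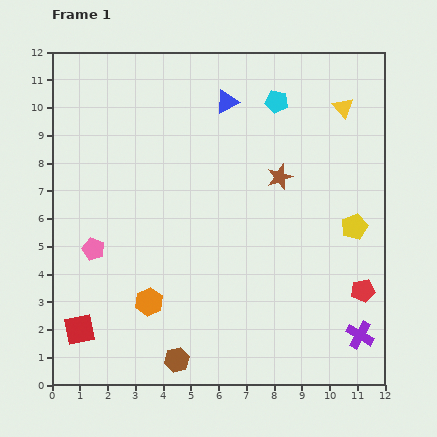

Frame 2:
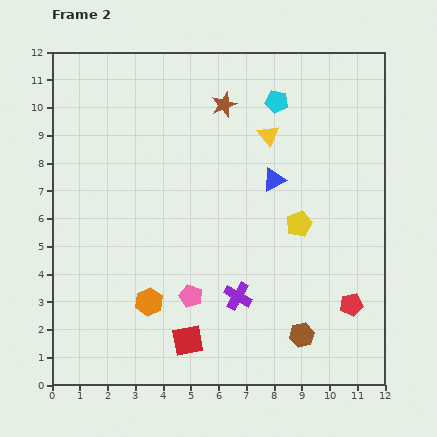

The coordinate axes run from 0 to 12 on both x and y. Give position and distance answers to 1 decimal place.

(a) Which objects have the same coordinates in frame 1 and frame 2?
the cyan pentagon, the orange hexagon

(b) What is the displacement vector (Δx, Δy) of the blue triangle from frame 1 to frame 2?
(1.7, -2.8)

The blue triangle was at (6.3, 10.2) in frame 1 and (8.0, 7.4) in frame 2.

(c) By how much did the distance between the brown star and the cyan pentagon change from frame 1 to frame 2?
-0.8

Distance in frame 1: 2.7. Distance in frame 2: 1.9.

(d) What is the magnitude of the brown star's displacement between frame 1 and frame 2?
3.3

The brown star moved from (8.2, 7.5) to (6.2, 10.1), a distance of √(2.0² + 2.6²) ≈ 3.3.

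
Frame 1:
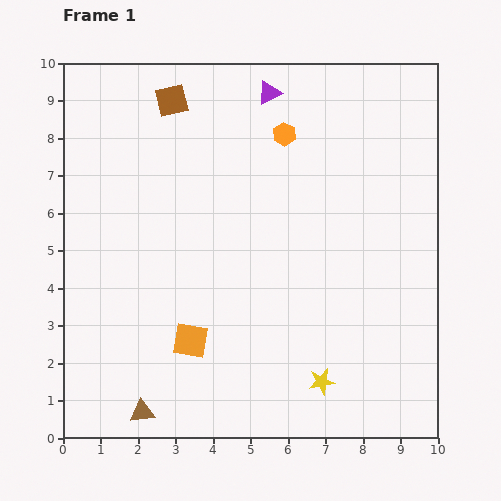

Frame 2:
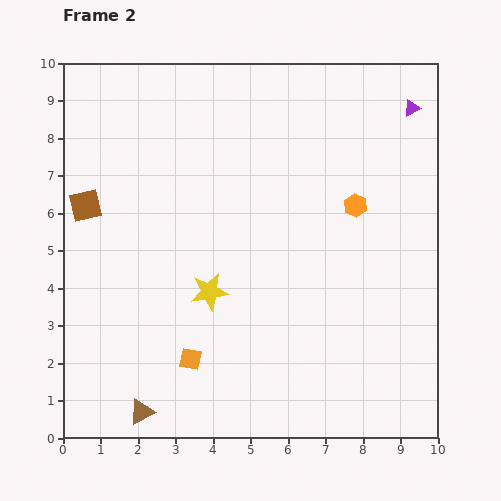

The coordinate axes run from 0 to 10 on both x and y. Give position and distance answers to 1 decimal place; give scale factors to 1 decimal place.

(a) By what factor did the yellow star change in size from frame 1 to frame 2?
1.4×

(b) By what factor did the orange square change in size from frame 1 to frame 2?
0.6×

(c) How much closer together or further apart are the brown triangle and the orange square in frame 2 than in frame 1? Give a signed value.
-0.4

Distance in frame 1: 2.3. Distance in frame 2: 1.9.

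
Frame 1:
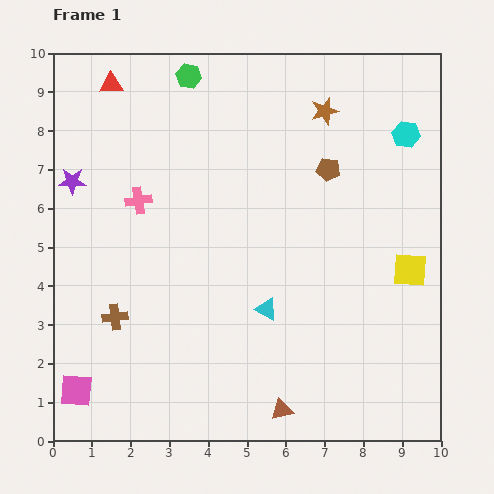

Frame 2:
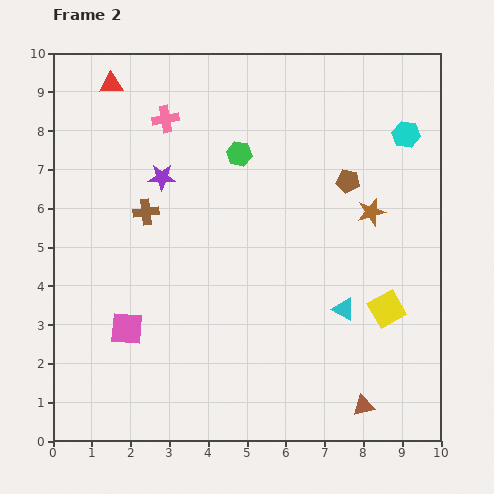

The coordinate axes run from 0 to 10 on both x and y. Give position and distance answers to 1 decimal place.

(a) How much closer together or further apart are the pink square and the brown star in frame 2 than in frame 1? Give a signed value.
-2.6

Distance in frame 1: 9.6. Distance in frame 2: 7.0.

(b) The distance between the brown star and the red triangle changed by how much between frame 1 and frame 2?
+2.0

Distance in frame 1: 5.5. Distance in frame 2: 7.5.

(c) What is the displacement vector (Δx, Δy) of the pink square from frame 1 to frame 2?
(1.3, 1.6)

The pink square was at (0.6, 1.3) in frame 1 and (1.9, 2.9) in frame 2.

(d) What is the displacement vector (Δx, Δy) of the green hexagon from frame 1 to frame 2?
(1.3, -2.0)

The green hexagon was at (3.5, 9.4) in frame 1 and (4.8, 7.4) in frame 2.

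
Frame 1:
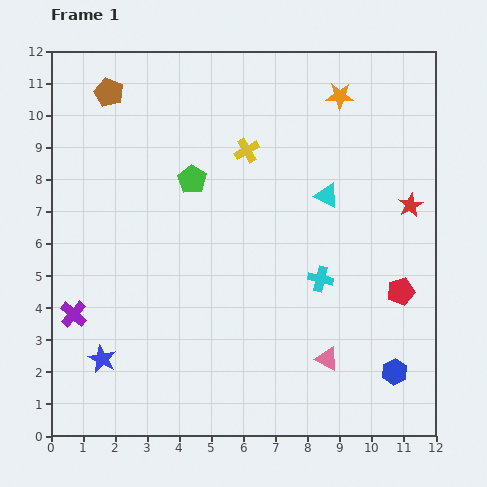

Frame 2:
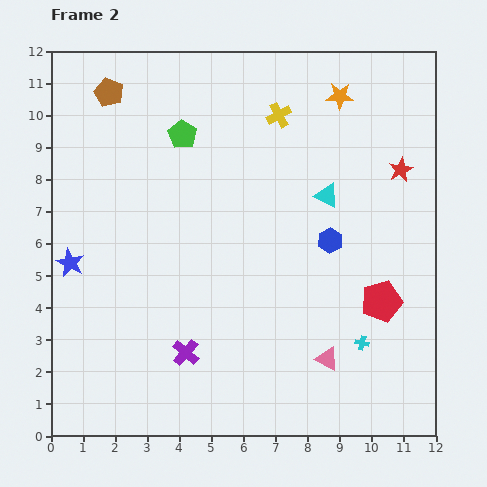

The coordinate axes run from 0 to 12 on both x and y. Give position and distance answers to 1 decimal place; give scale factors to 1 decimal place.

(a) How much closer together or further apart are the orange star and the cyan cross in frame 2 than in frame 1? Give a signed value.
+2.0

Distance in frame 1: 5.7. Distance in frame 2: 7.7.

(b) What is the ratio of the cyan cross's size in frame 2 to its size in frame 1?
0.6×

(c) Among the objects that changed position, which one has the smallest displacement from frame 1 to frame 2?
the red pentagon

(moved 0.7)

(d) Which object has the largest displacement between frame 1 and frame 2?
the blue hexagon

(moved 4.6; next 3.7)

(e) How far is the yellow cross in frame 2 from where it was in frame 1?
1.5

The yellow cross moved from (6.1, 8.9) to (7.1, 10.0), a distance of √(1.0² + 1.1²) ≈ 1.5.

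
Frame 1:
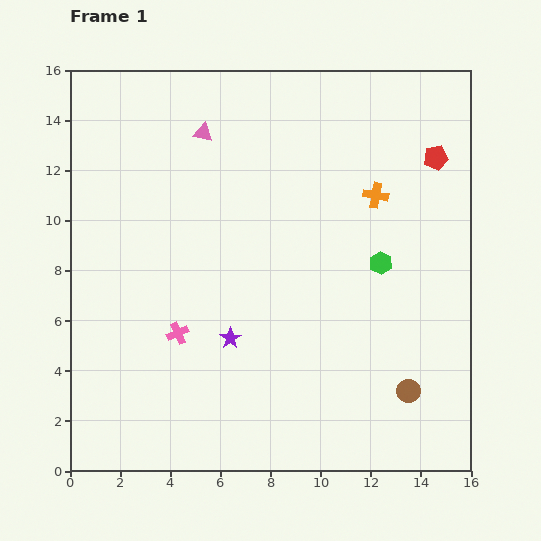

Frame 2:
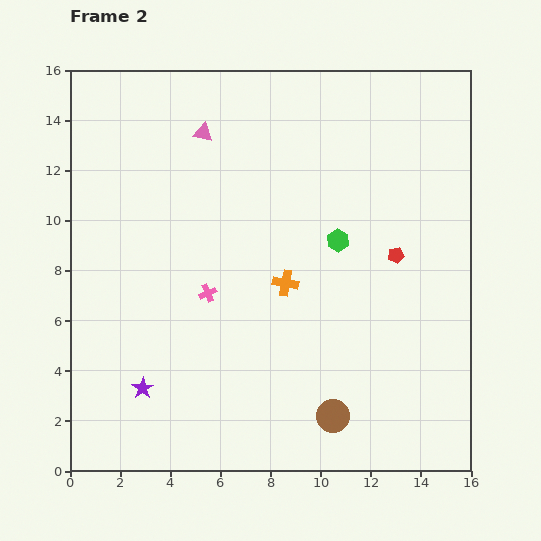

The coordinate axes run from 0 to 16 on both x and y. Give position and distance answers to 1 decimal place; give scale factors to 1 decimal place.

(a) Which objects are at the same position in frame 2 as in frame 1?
the pink triangle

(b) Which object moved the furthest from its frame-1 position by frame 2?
the orange cross

(moved 5.0; next 4.2)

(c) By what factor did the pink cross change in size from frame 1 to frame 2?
0.8×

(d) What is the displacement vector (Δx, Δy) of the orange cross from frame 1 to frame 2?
(-3.6, -3.5)

The orange cross was at (12.2, 11.0) in frame 1 and (8.6, 7.5) in frame 2.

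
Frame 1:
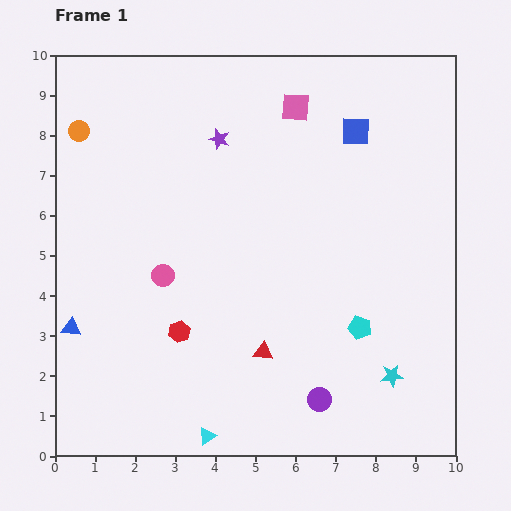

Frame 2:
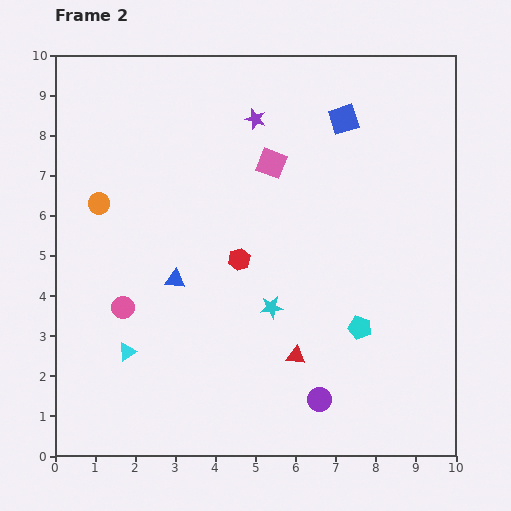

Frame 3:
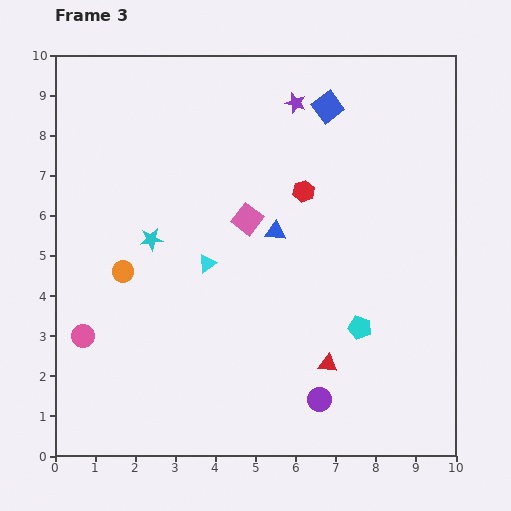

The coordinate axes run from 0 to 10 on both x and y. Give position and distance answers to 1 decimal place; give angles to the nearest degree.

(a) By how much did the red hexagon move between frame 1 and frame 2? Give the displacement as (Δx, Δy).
(1.5, 1.8)

The red hexagon was at (3.1, 3.1) in frame 1 and (4.6, 4.9) in frame 2.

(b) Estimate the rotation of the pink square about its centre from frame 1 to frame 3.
33° clockwise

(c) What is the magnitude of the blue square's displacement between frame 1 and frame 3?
0.9

The blue square moved from (7.5, 8.1) to (6.8, 8.7), a distance of √(0.7² + 0.6²) ≈ 0.9.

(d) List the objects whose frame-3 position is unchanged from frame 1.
the cyan pentagon, the purple circle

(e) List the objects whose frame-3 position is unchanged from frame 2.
the cyan pentagon, the purple circle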